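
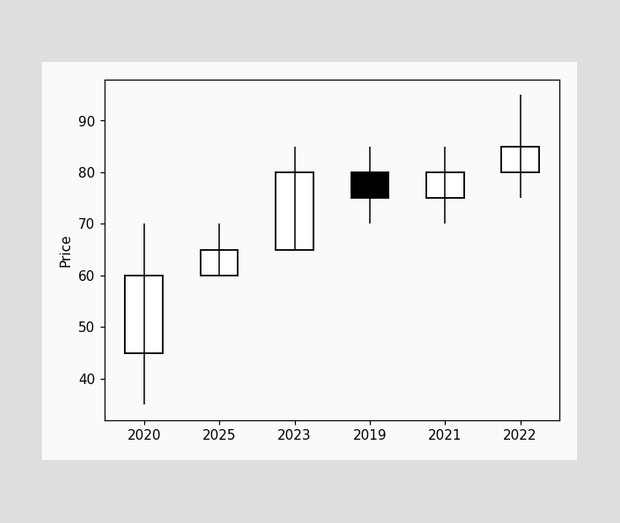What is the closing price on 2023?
80

The 2023 candle closes at 80.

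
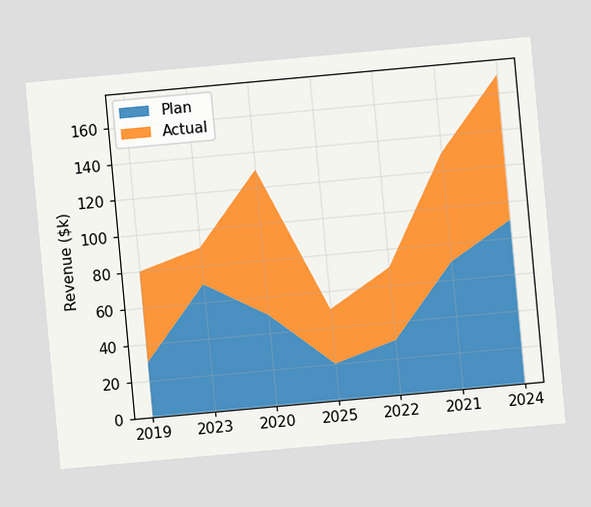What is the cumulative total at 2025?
The chart is tilted about 5° counter-clockwise. The stacked total at 2025 reaches $50k.

$50k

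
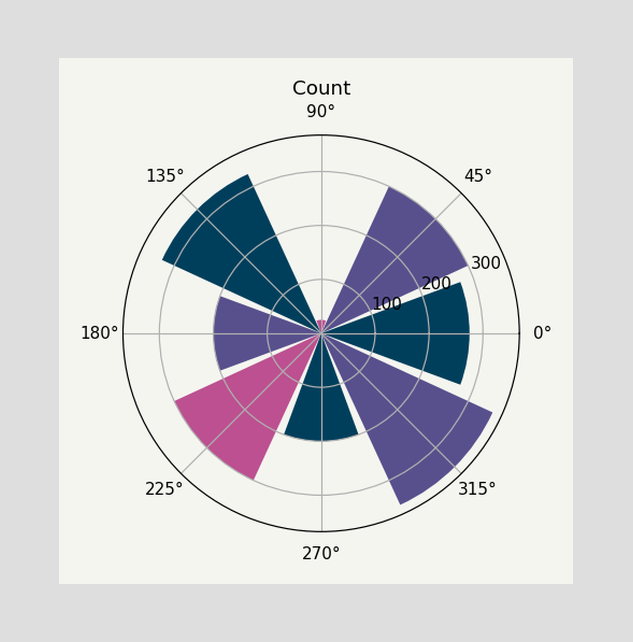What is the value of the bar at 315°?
The bar at 315° reaches 350 on the radial axis.

350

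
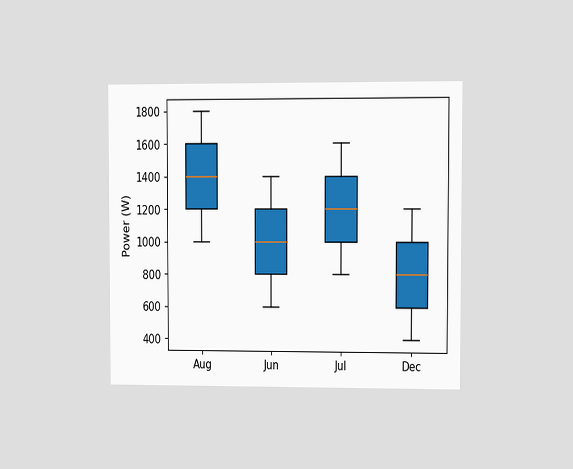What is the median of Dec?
800W

The chart is viewed at a slight angle. The median line in the Dec box sits at 800W.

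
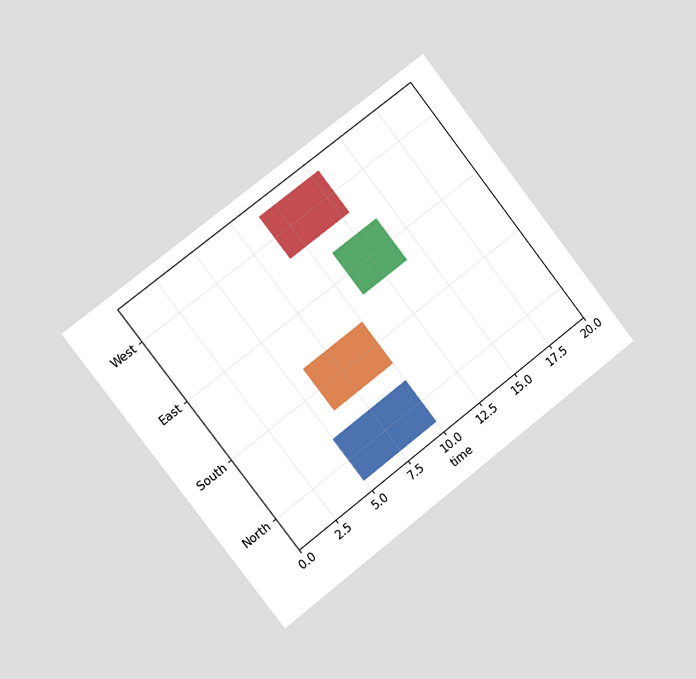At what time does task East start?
11

The chart is tilted about 38° counter-clockwise and viewed slightly from the left. The East bar begins at t=11.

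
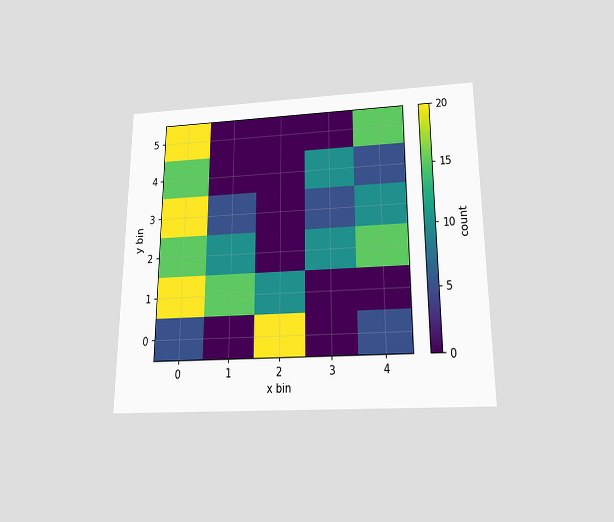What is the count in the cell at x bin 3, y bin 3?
5

The chart is viewed slightly from below. Matching the cell (3, 3) against the colorbar gives 5.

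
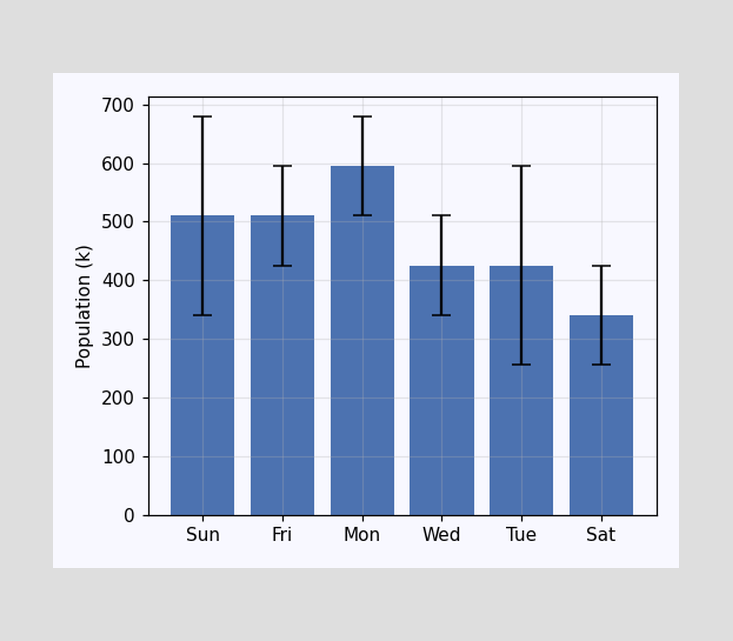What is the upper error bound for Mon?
680k

The Mon bar's upper whisker reaches 680k.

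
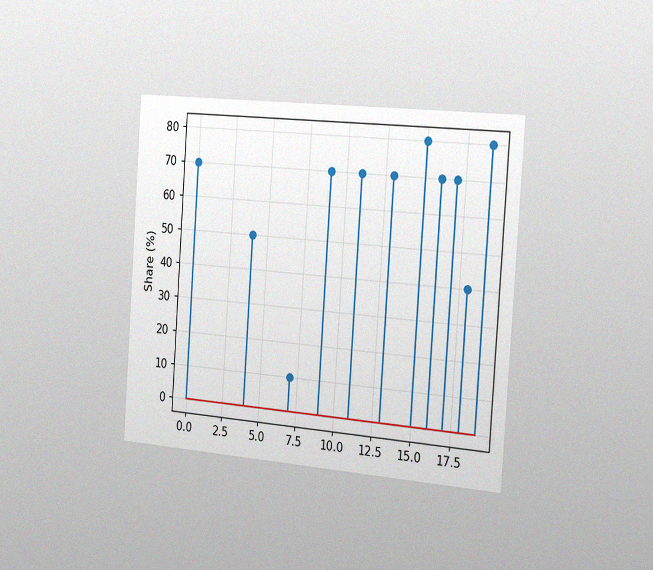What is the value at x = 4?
The chart is tilted about 4° clockwise and viewed slightly from the right, with some photo noise. The stem at x=4 reaches 50%.

50%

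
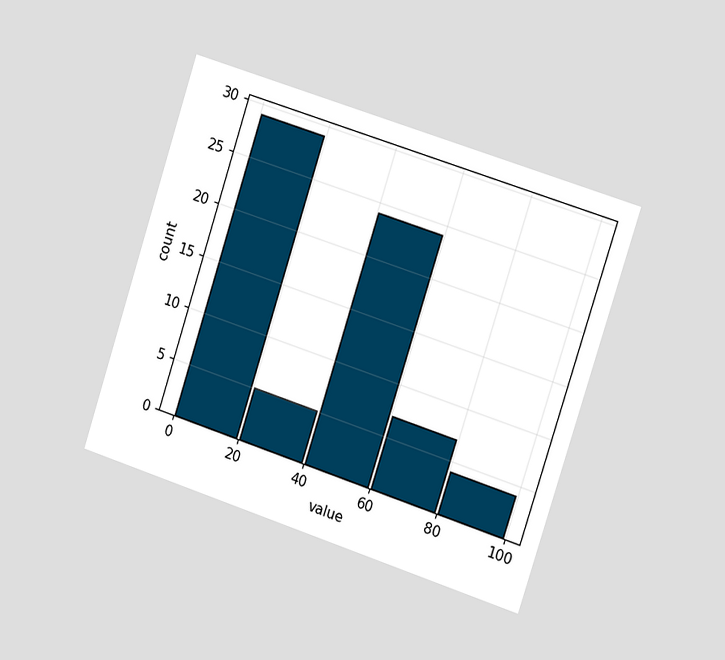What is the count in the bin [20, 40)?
5

The chart is tilted about 18° clockwise and viewed slightly from the right. The [20, 40) bin has height 5.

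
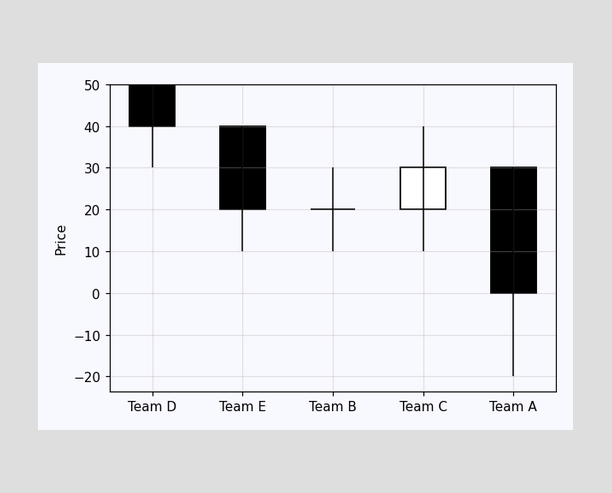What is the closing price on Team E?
The Team E candle closes at 20.

20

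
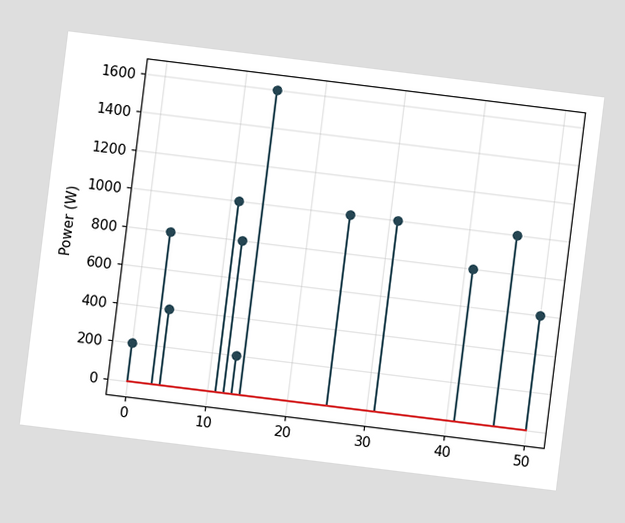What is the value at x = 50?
The chart is tilted about 7° clockwise. The stem at x=50 reaches 600W.

600W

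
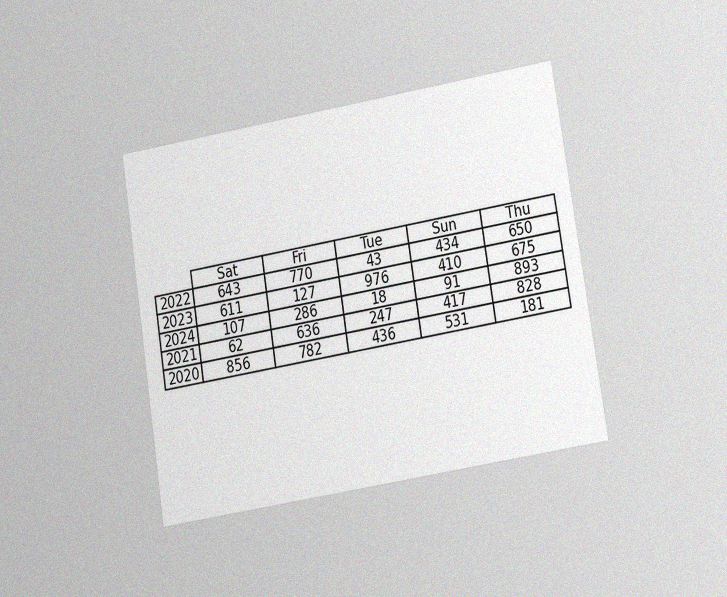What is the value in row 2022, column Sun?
The chart is tilted about 9° counter-clockwise and viewed at a slight angle, with some photo noise. The (2022, Sun) cell reads 434.

434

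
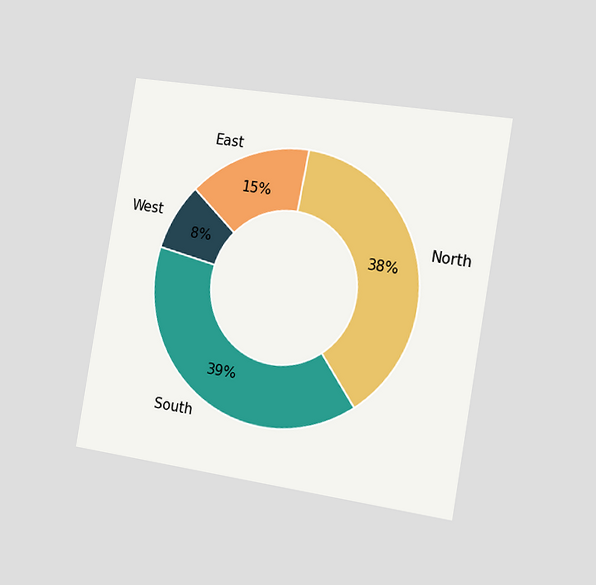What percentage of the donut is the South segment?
39%

The chart is tilted about 9° clockwise and viewed slightly from the right. The South segment takes up 39% of the ring.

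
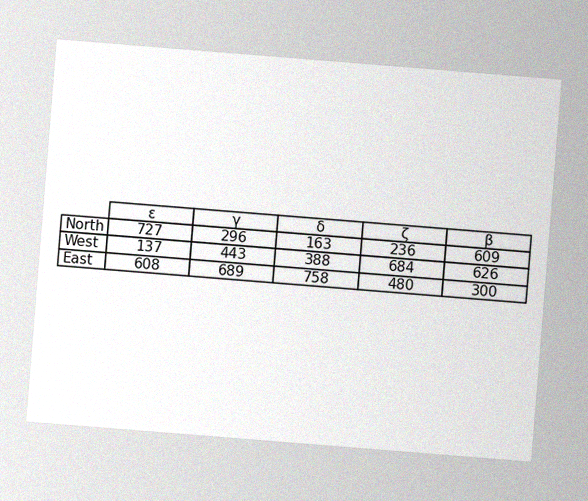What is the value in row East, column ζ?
The chart is tilted about 5° clockwise, with some photo noise. The (East, ζ) cell reads 480.

480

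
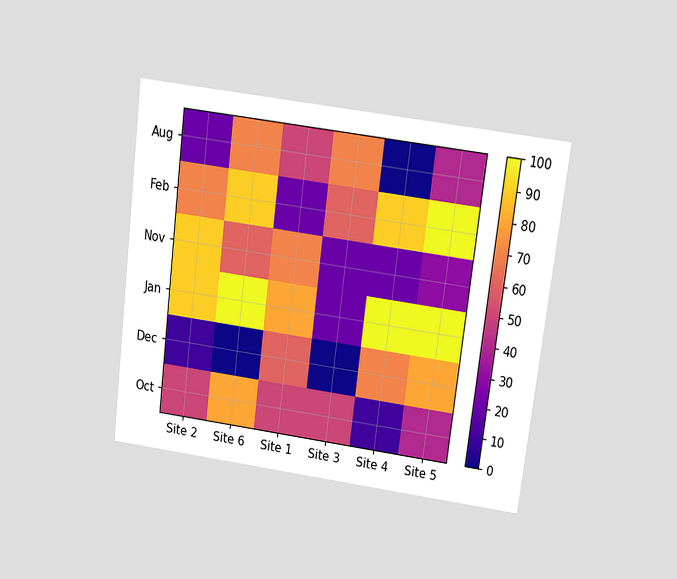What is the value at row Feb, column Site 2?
The chart is tilted about 7° clockwise and viewed slightly from above. Matching cell (Feb, Site 2) against the colorbar gives 70.

70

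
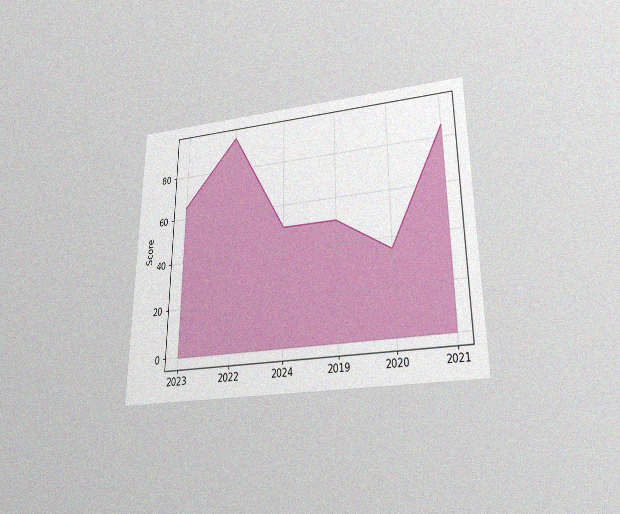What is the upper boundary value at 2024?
The chart is viewed slightly from below, with some photo noise. At 2024 the upper boundary is at 50.

50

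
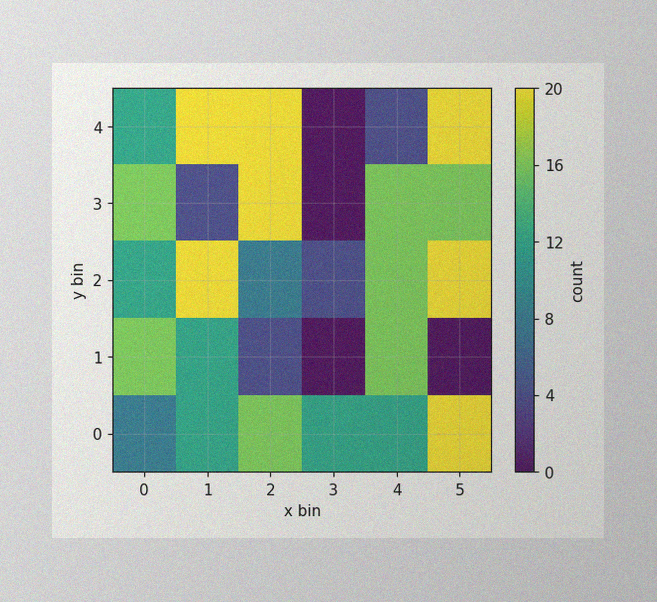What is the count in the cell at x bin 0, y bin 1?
16

The image has some photo noise and uneven lighting. Matching the cell (0, 1) against the colorbar gives 16.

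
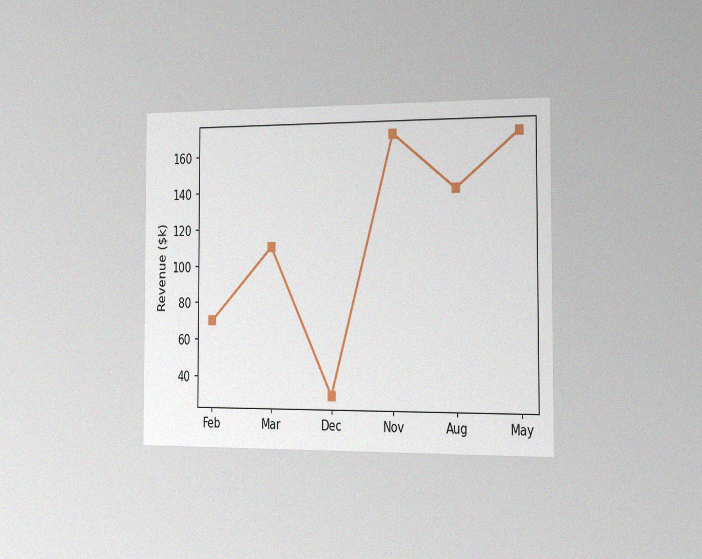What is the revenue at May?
$170k

The chart is viewed slightly from the right, with some photo noise. At May, the line is at $170k.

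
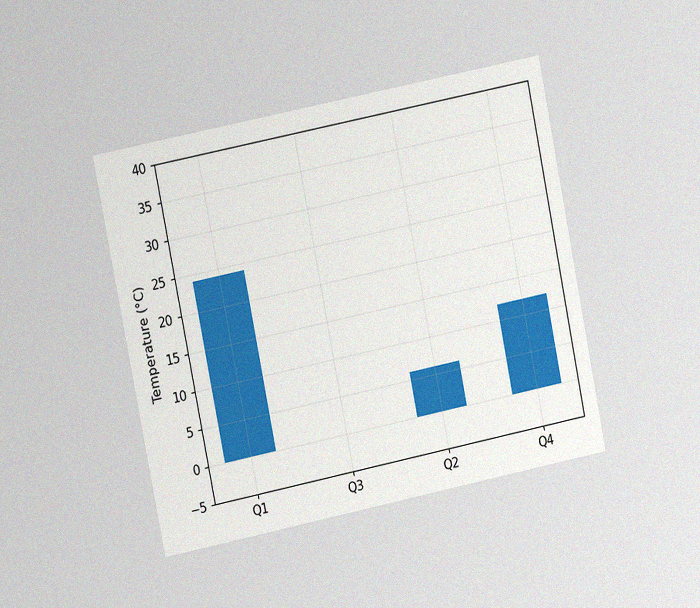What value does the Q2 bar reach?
The chart is tilted about 11° counter-clockwise and viewed at a slight angle, with some photo noise. Reading along the chart's y-axis, the Q2 bar reaches 6°C.

6°C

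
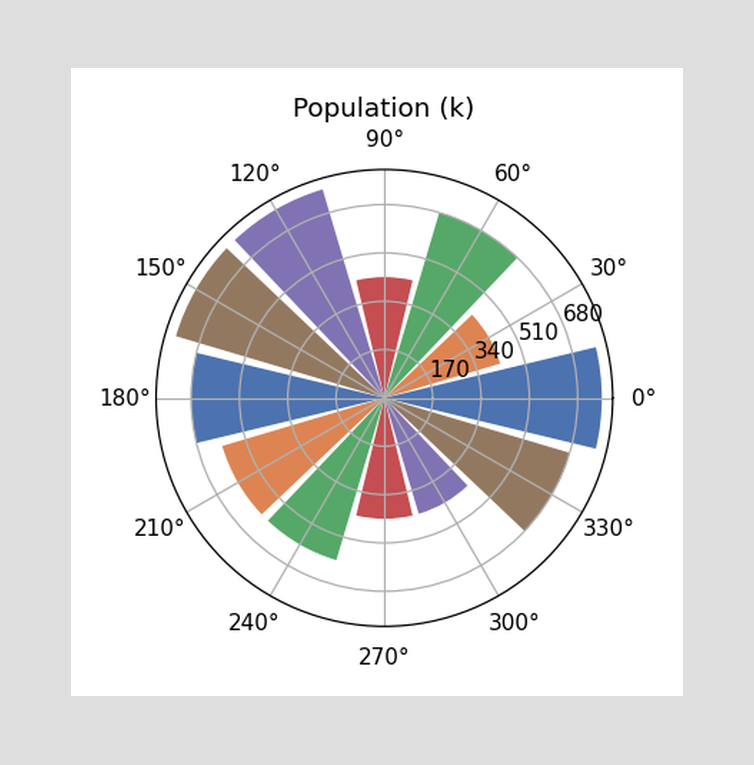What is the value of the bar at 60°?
The bar at 60° reaches 680k on the radial axis.

680k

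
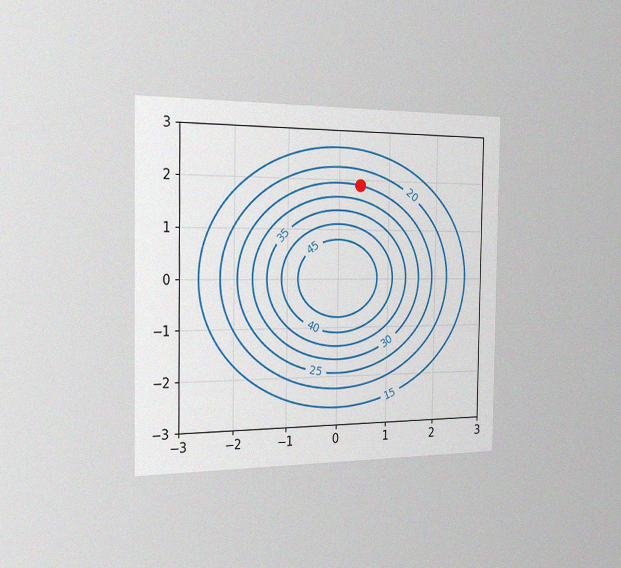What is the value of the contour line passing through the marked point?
The chart is viewed slightly from the left, with some photo noise. The marked point sits on the contour labelled 25.

25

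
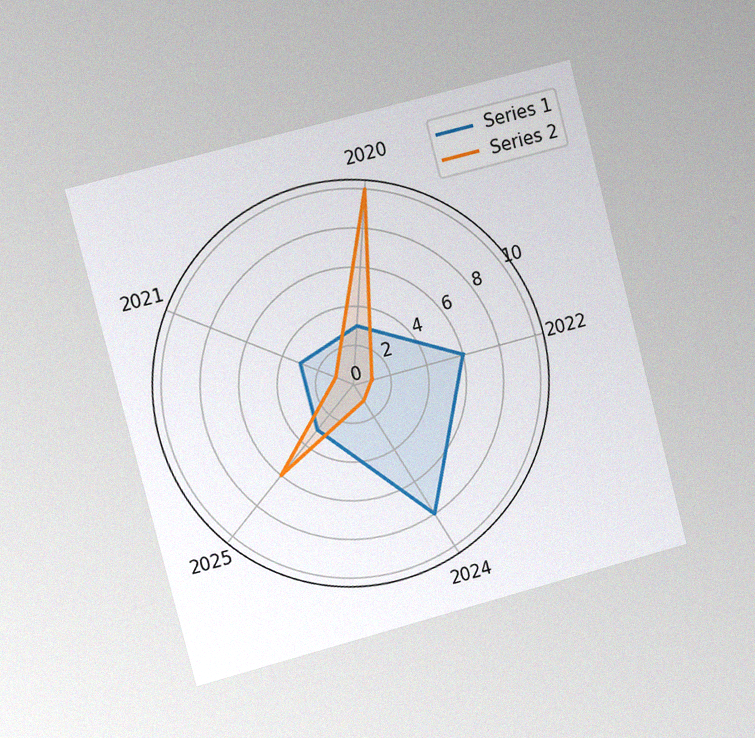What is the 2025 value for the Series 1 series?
The chart is tilted about 15° counter-clockwise and viewed slightly from the left, with some photo noise. On the 2025 axis, Series 1 reaches 3.

3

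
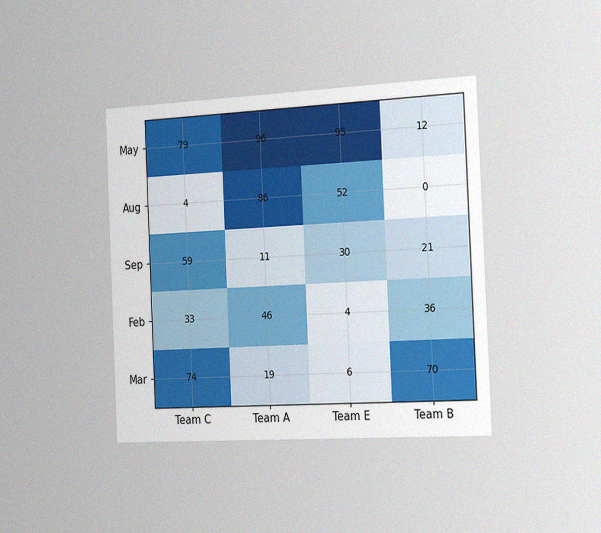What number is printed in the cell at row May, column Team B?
12

The chart is tilted about 3° counter-clockwise and viewed slightly from the right, with some photo noise. The (May, Team B) cell reads 12.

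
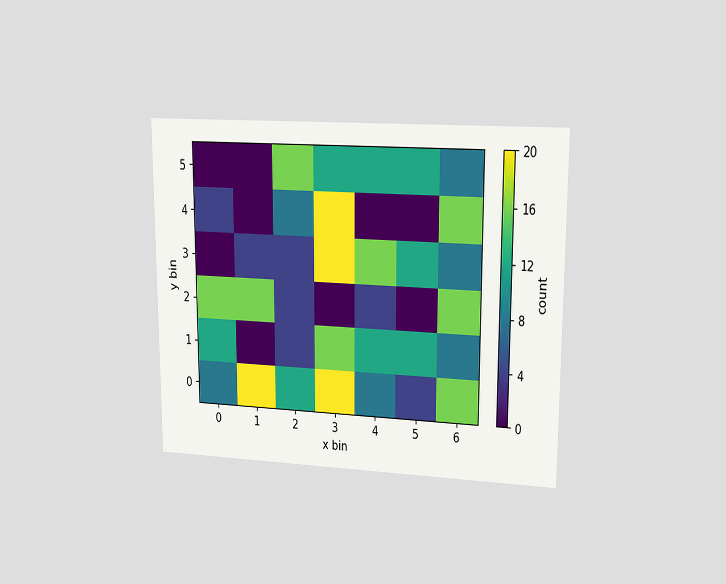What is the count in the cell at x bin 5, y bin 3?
12

The chart is viewed at a slight angle. Matching the cell (5, 3) against the colorbar gives 12.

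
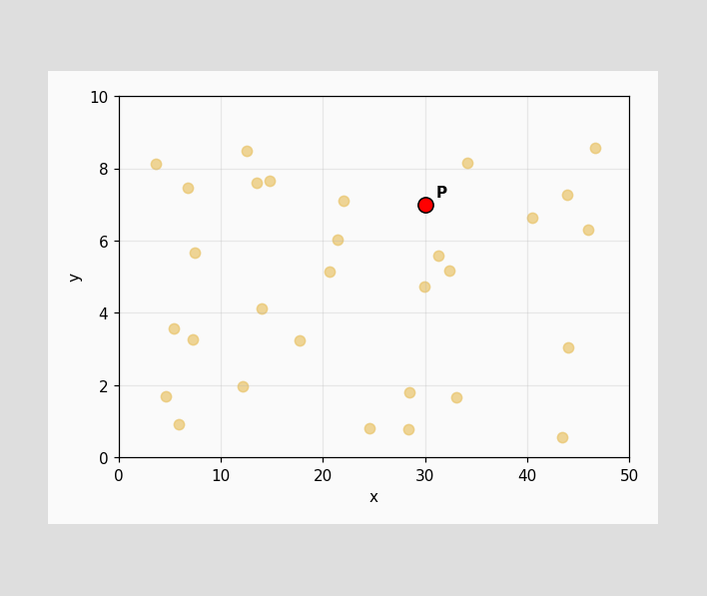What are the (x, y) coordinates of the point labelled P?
Following the gridlines from P to each axis, P sits at (30, 7).

(30, 7)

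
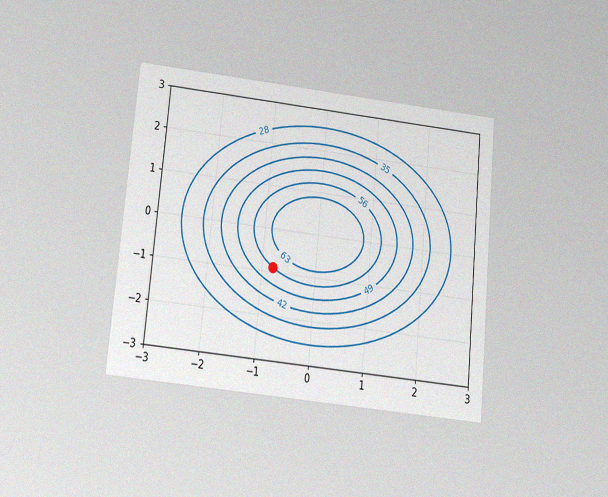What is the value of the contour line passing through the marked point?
The chart is tilted about 5° clockwise and viewed slightly from below, with some photo noise. The marked point sits on the contour labelled 56.

56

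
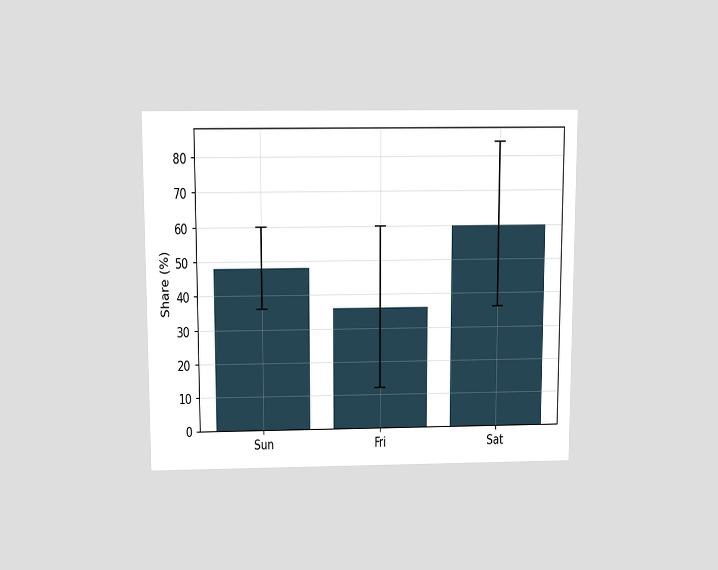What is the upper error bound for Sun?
60%

The chart is viewed slightly from above. The Sun bar's upper whisker reaches 60%.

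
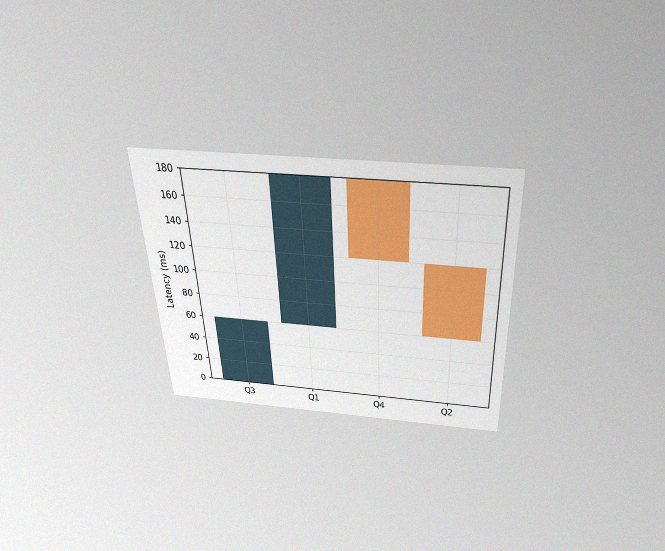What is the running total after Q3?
The chart is tilted about 3° counter-clockwise and viewed slightly from above, with some photo noise. After Q3 the running total reaches 60ms.

60ms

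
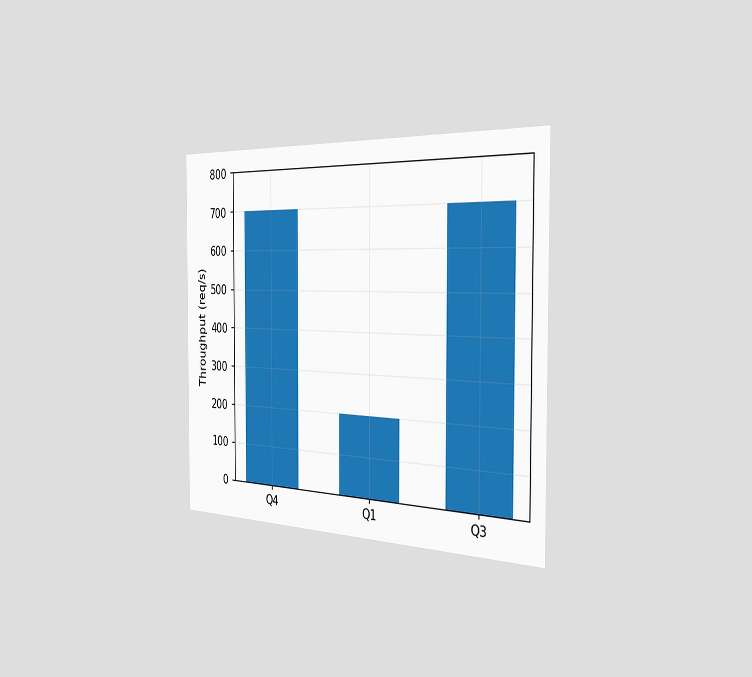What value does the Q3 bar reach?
The chart is viewed slightly from the right. Reading along the chart's y-axis, the Q3 bar reaches 700req/s.

700req/s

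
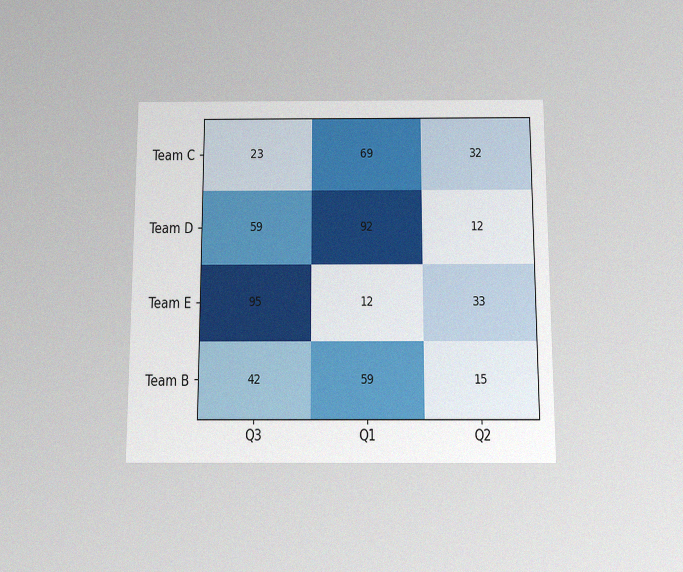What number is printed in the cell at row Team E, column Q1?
The chart is viewed slightly from below, with some photo noise. The (Team E, Q1) cell reads 12.

12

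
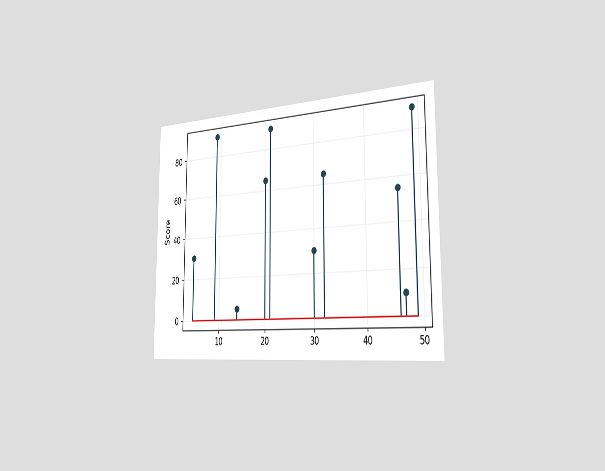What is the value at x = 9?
The chart is viewed slightly from the right. The stem at x=9 reaches 90.

90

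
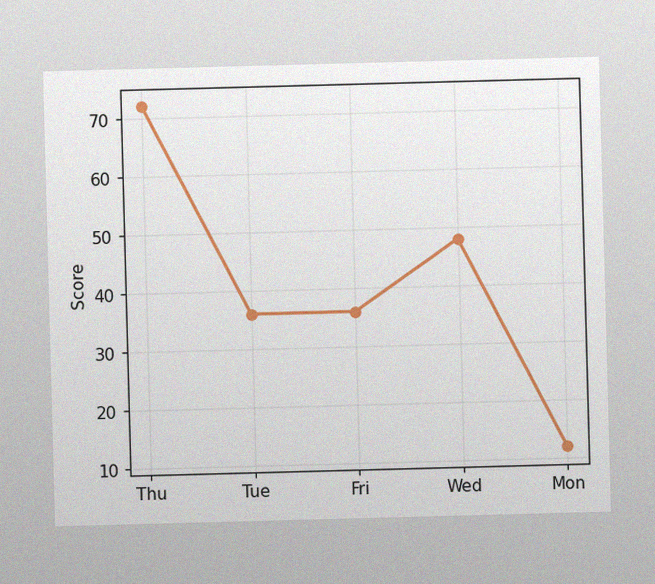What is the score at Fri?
36

The image has some photo noise and uneven lighting. At Fri, the line is at 36.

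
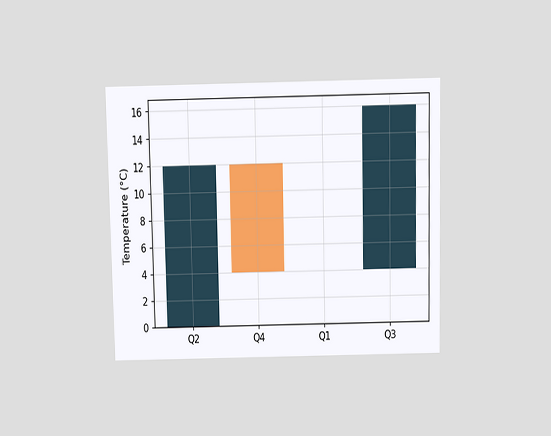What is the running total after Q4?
4°C

The chart is viewed slightly from above. After Q4 the running total reaches 4°C.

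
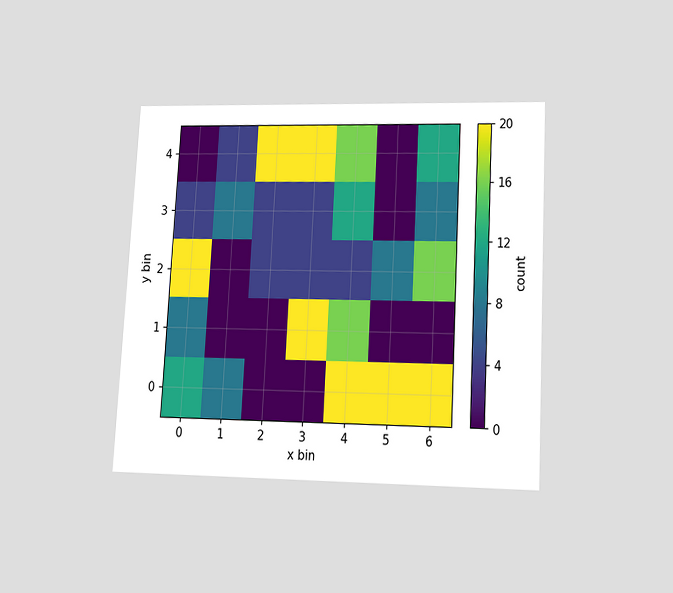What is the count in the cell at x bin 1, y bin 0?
The chart is tilted about 3° clockwise and viewed at a slight angle. Matching the cell (1, 0) against the colorbar gives 8.

8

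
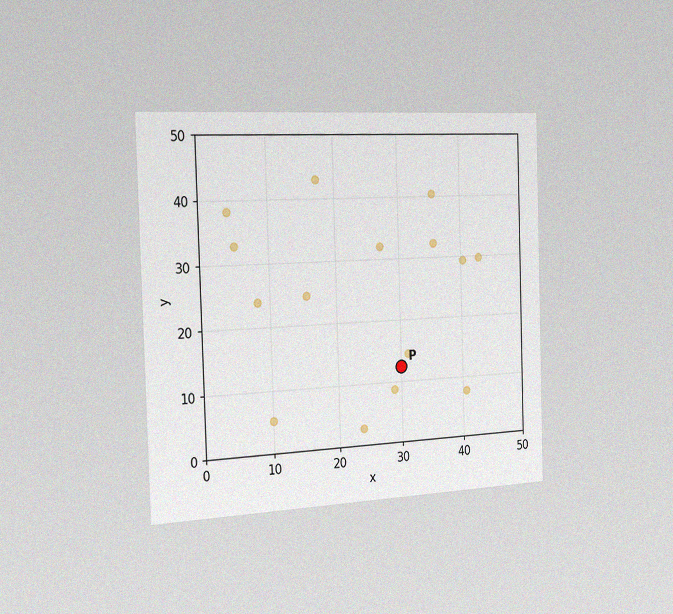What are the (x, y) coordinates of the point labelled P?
(30, 12.5)

The chart is viewed slightly from the left, with some photo noise. Following the gridlines from P to each axis, P sits at (30, 12.5).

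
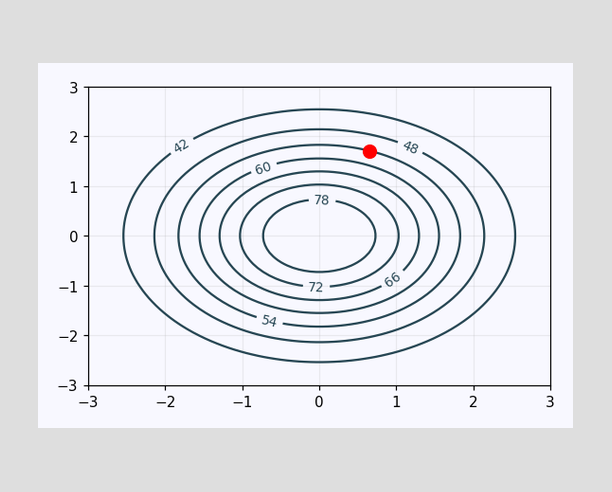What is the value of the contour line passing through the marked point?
The marked point sits on the contour labelled 54.

54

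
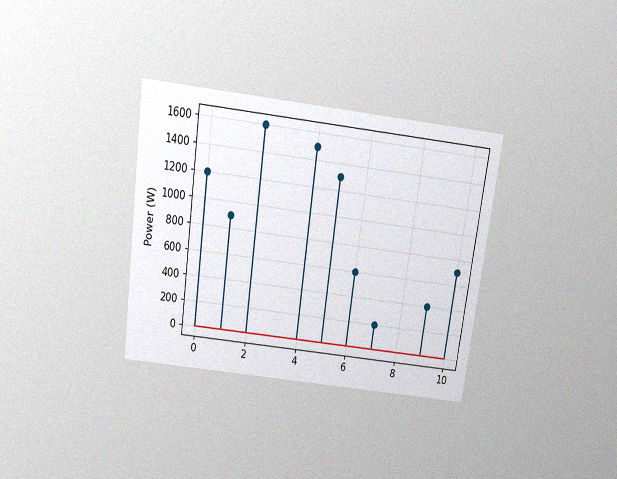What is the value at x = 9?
The chart is tilted about 8° clockwise and viewed slightly from above, with some photo noise. The stem at x=9 reaches 400W.

400W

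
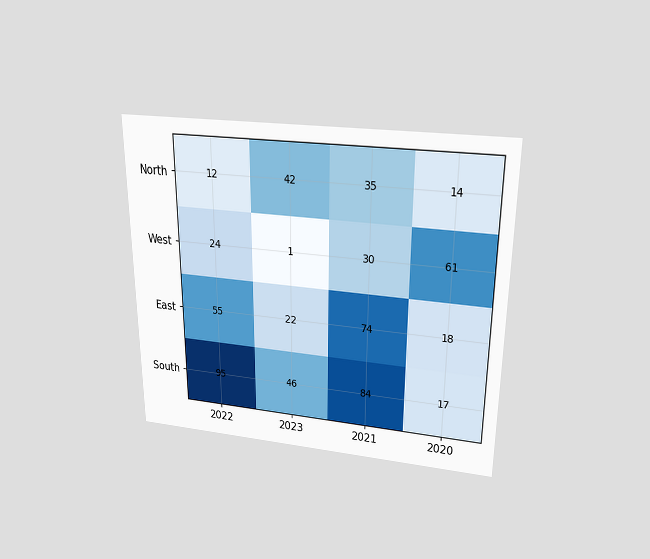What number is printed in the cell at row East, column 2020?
The chart is viewed slightly from above. The (East, 2020) cell reads 18.

18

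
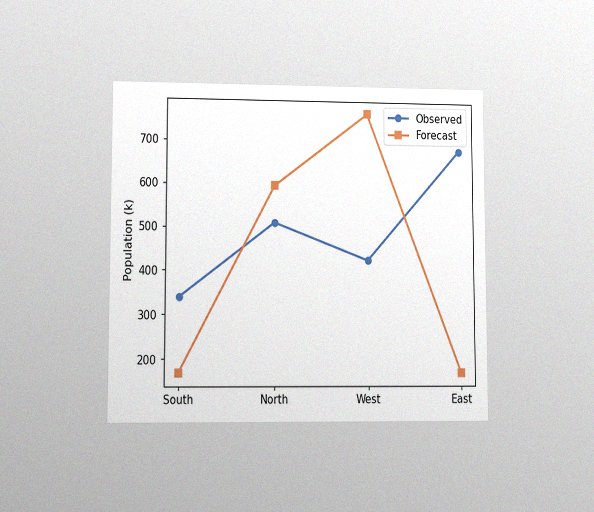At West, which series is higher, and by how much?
The chart is viewed at a slight angle, with some photo noise. At West, Forecast sits above the other line by 340k.

Forecast, by 340k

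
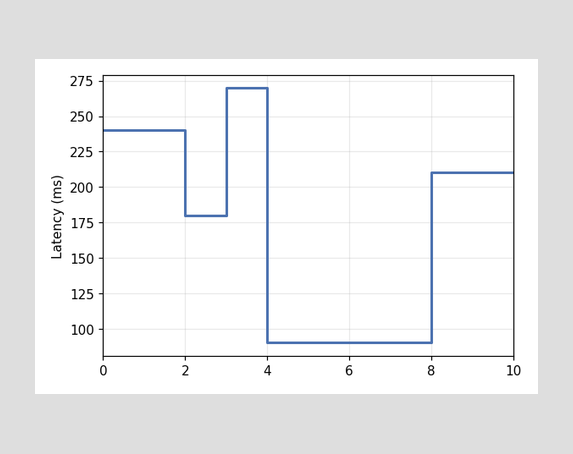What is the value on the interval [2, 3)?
On [2, 3) the step sits at 180ms.

180ms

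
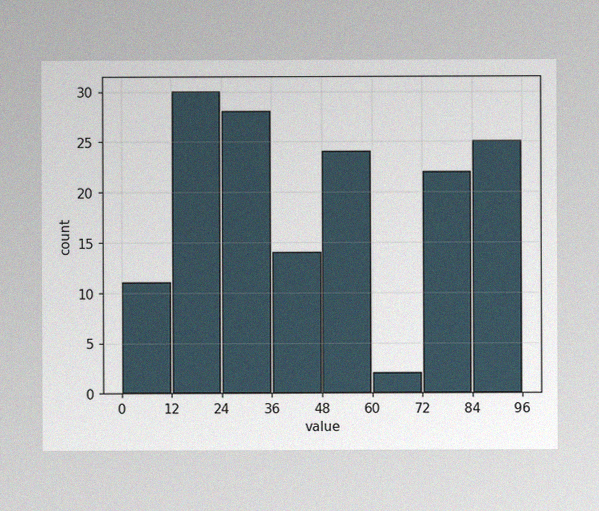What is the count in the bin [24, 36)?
28

The image has some photo noise and uneven lighting. The [24, 36) bin has height 28.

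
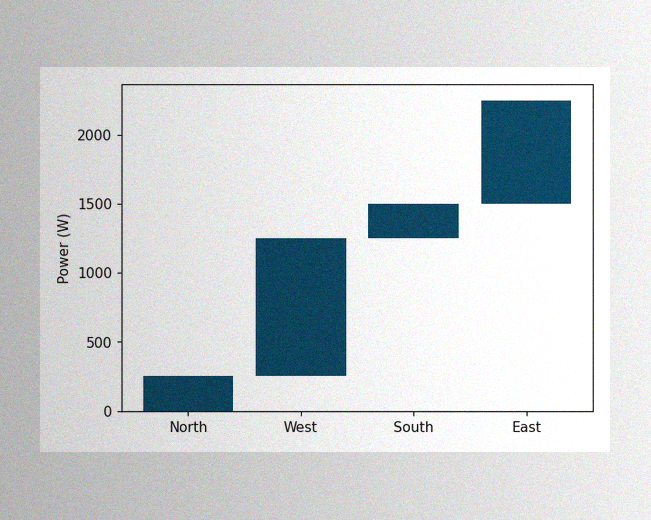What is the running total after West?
1250W

The image has some photo noise and uneven lighting. After West the running total reaches 1250W.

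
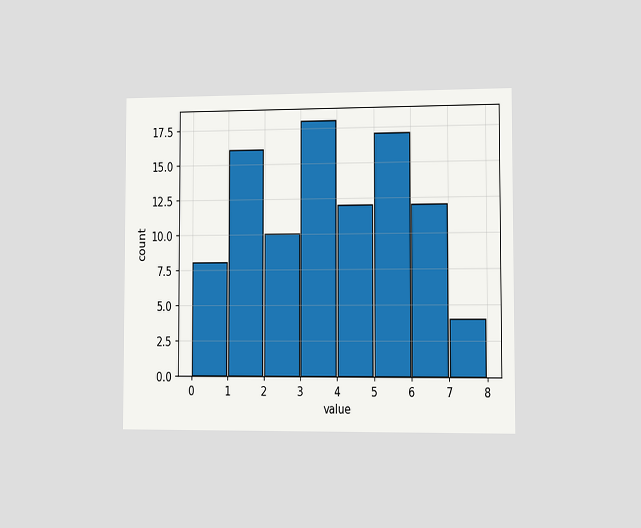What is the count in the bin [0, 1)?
8

The chart is viewed slightly from the right. The [0, 1) bin has height 8.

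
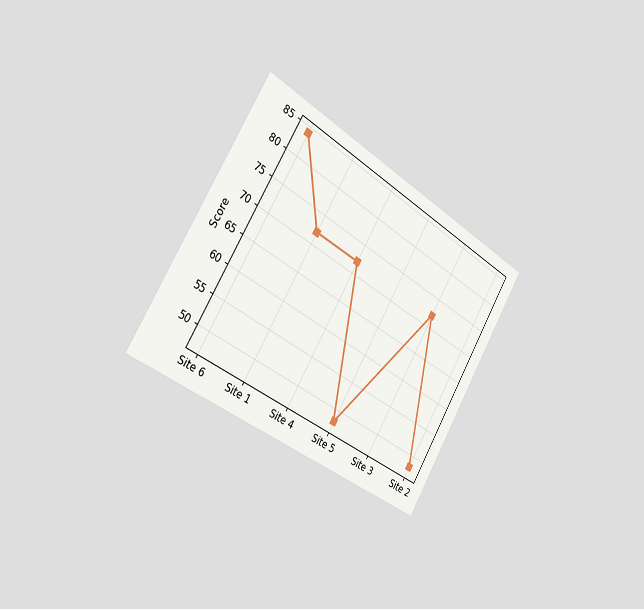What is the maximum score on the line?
The chart is tilted about 31° clockwise and viewed slightly from the left. The highest point is at Site 6, and reading across to the y-axis gives 84.

84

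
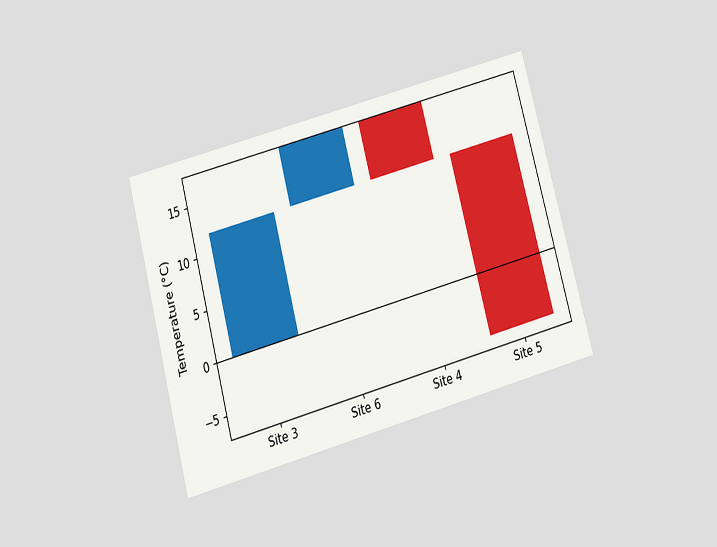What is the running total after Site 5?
The chart is tilted about 15° counter-clockwise and viewed slightly from below. After Site 5 the running total reaches -6°C.

-6°C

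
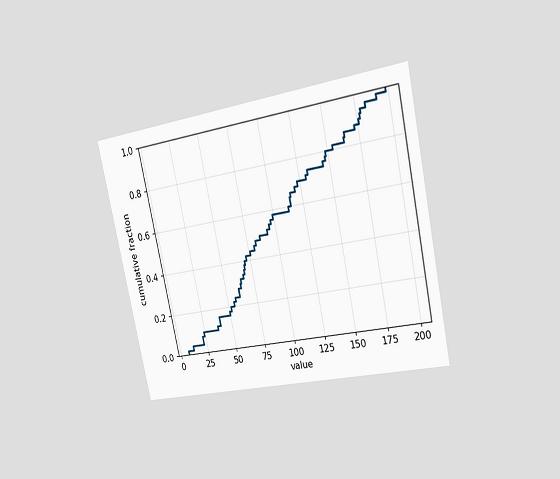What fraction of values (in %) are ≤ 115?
The chart is tilted about 12° counter-clockwise and viewed slightly from the right. At x=115 the ECDF step is at 64%.

64%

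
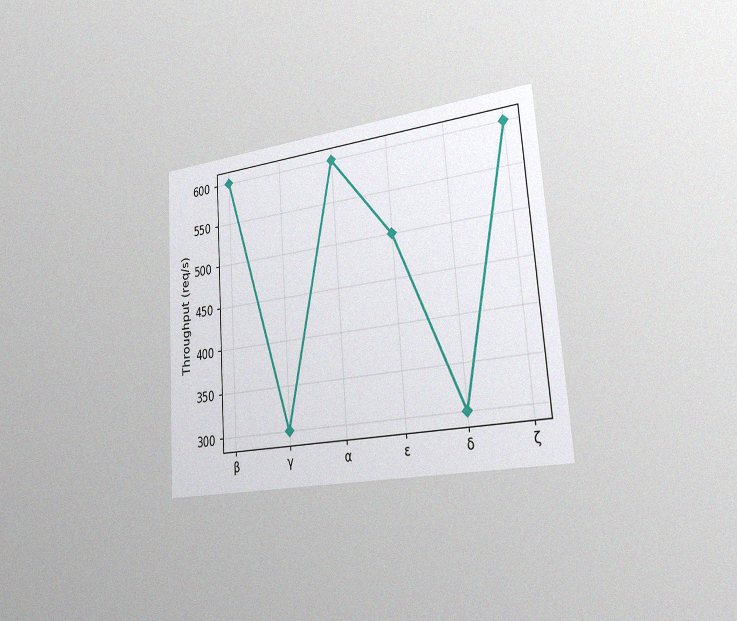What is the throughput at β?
The chart is tilted about 4° counter-clockwise and viewed slightly from the right, with some photo noise. At β, the line is at 600req/s.

600req/s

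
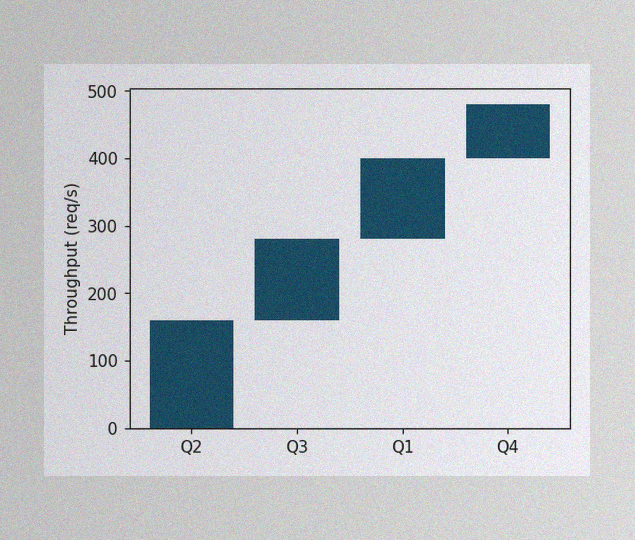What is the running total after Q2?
The image has some photo noise and uneven lighting. After Q2 the running total reaches 160req/s.

160req/s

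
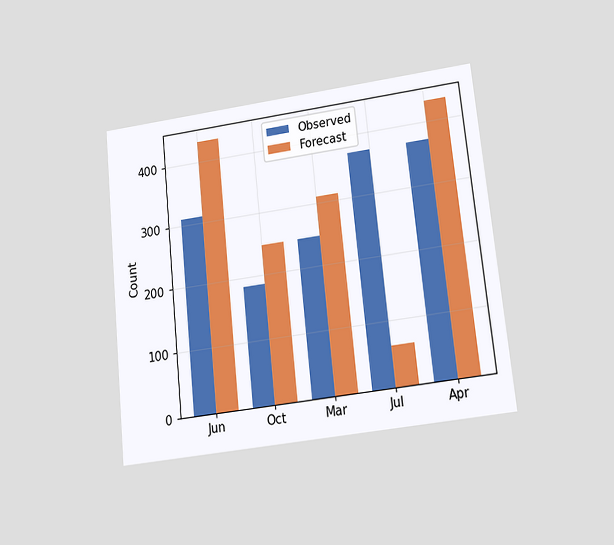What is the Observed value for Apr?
The chart is tilted about 6° counter-clockwise and viewed slightly from below. The Observed bar at Apr reaches 372 on the y-axis.

372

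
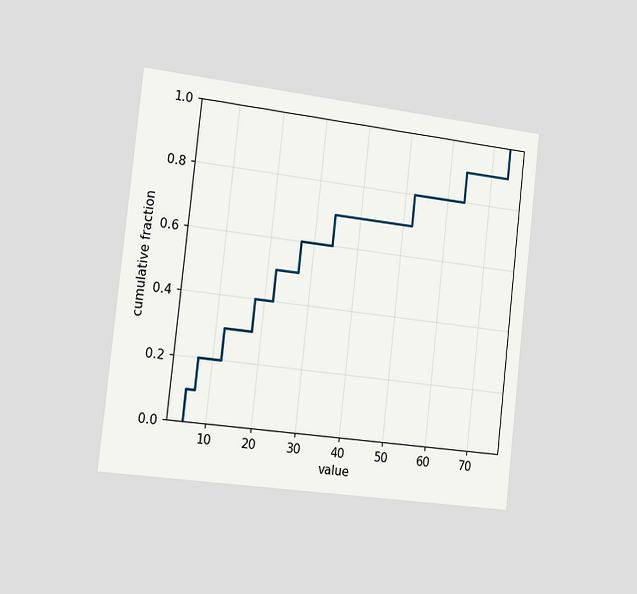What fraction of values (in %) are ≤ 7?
20%

The chart is tilted about 6° clockwise and viewed slightly from the left. At x=7 the ECDF step is at 20%.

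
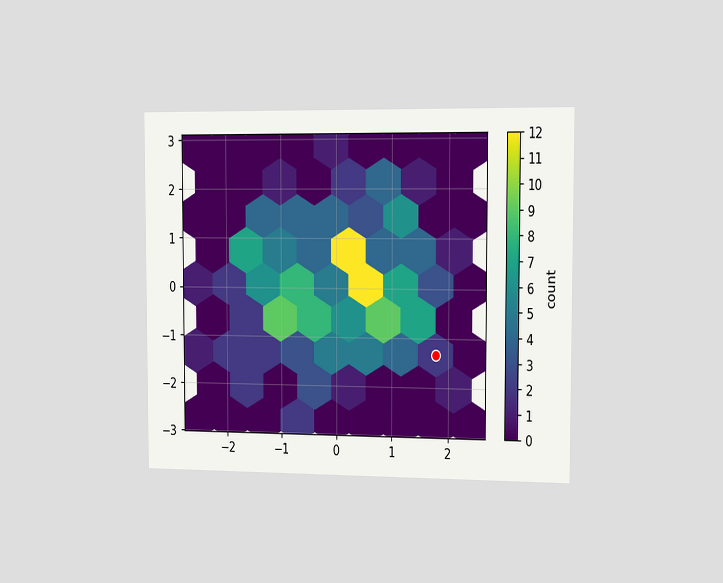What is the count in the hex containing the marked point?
The chart is viewed slightly from the right. The marked hex reads 2 on the colorbar.

2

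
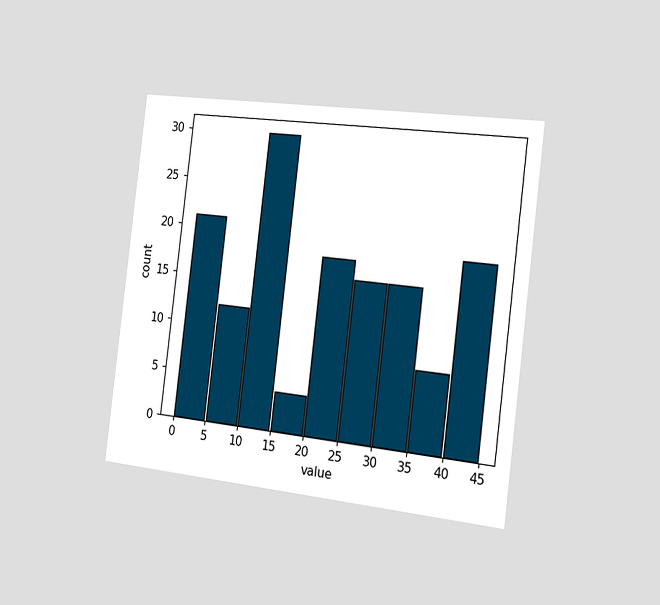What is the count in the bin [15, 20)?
The chart is tilted about 7° clockwise and viewed slightly from the right. The [15, 20) bin has height 4.

4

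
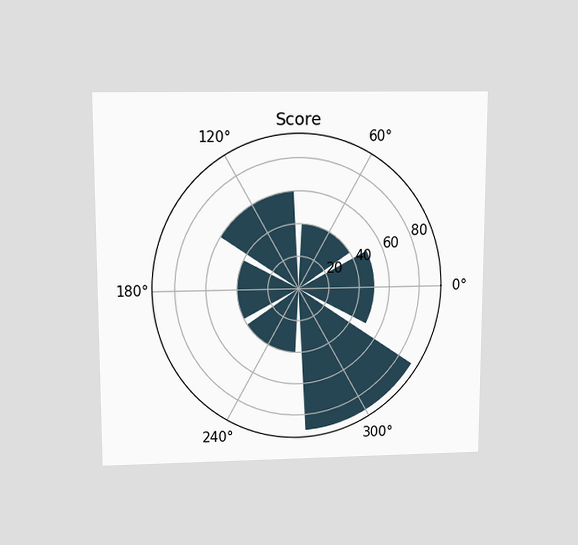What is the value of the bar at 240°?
40

The chart is viewed slightly from above. The bar at 240° reaches 40 on the radial axis.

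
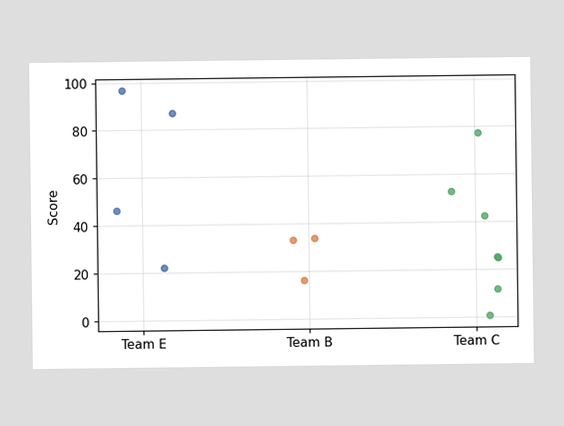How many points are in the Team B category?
3

Counting the markers in the Team B column gives 3.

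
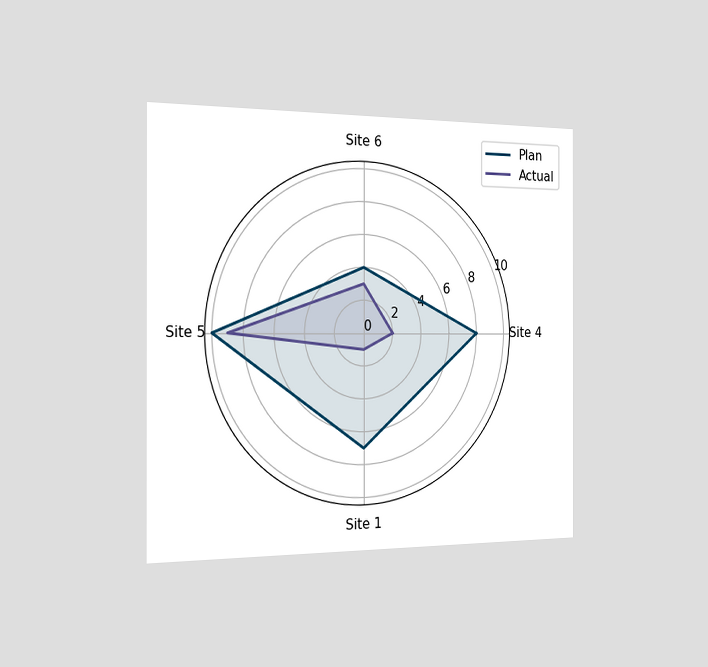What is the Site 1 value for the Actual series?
The chart is viewed slightly from the left. On the Site 1 axis, Actual reaches 1.

1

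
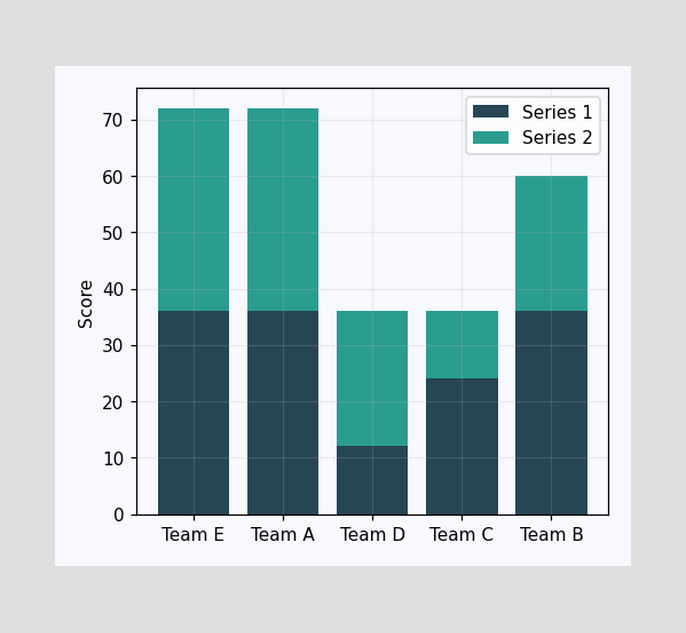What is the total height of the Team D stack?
The Team D stack's top reaches 36 on the y-axis.

36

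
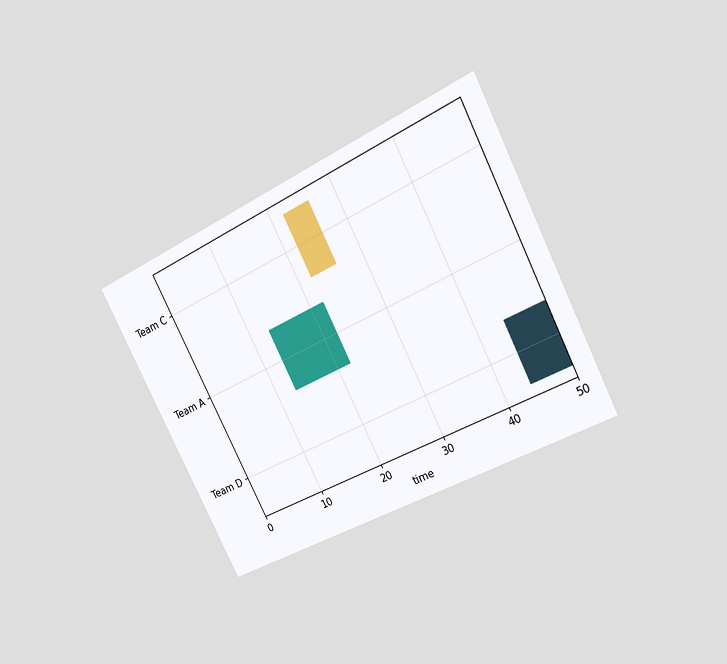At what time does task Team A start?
The chart is tilted about 27° counter-clockwise and viewed at a slight angle. The Team A bar begins at t=13.

13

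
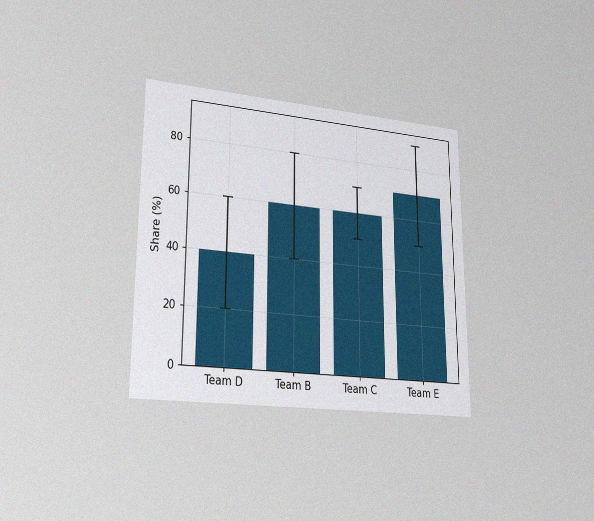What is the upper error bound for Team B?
80%

The chart is viewed slightly from the left, with some photo noise. The Team B bar's upper whisker reaches 80%.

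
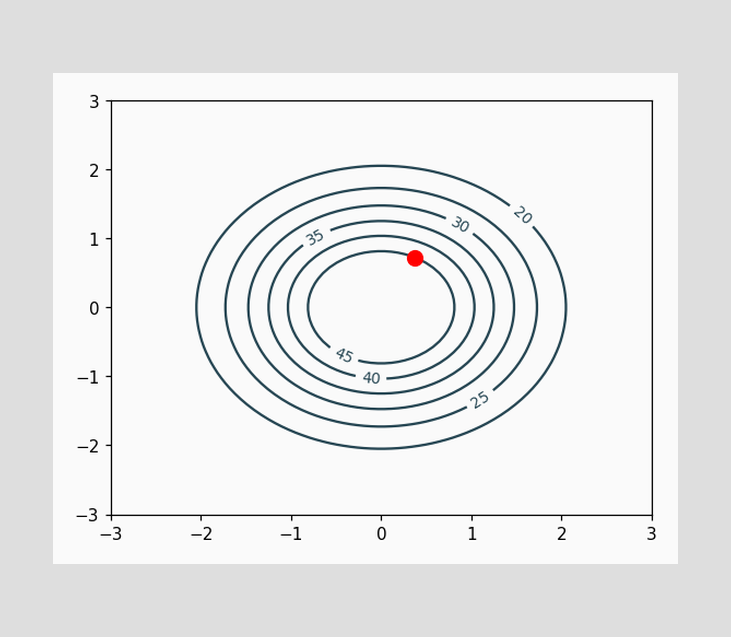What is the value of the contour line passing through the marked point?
45

The marked point sits on the contour labelled 45.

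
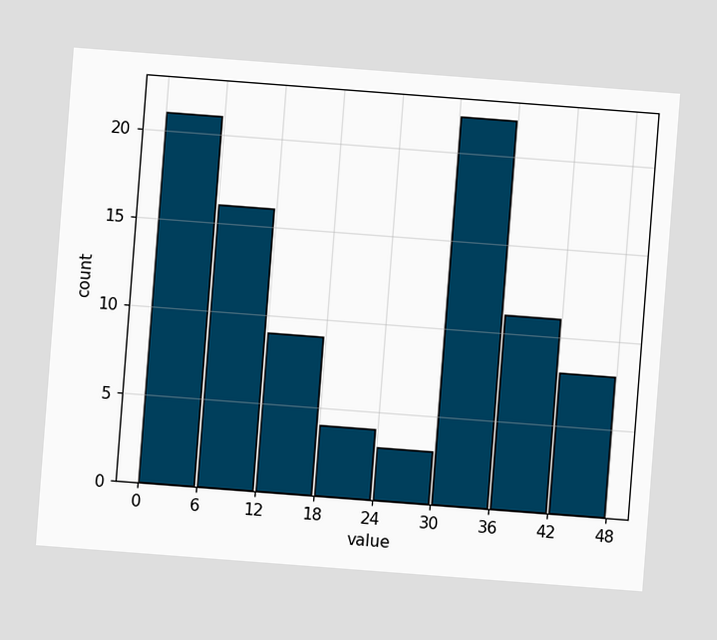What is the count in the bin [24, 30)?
3

The chart is tilted about 4° clockwise. The [24, 30) bin has height 3.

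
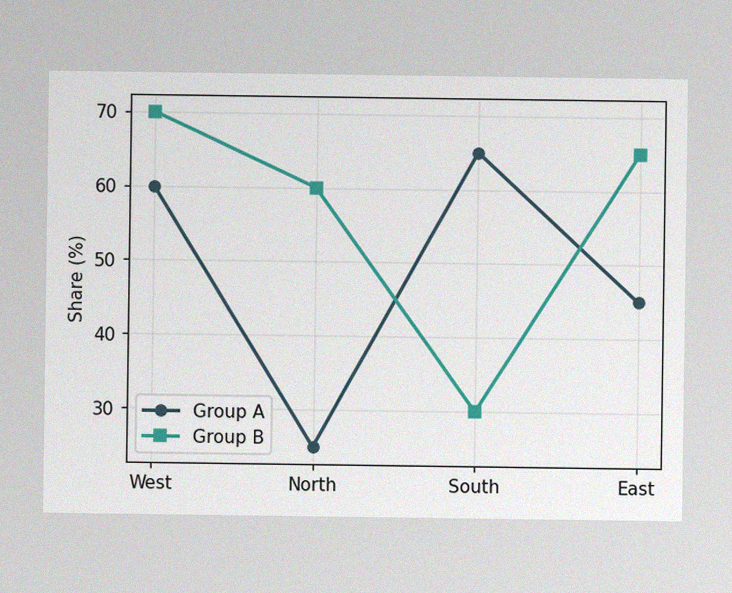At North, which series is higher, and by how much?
Group B, by 35%

The image has some photo noise and uneven lighting. At North, Group B sits above the other line by 35%.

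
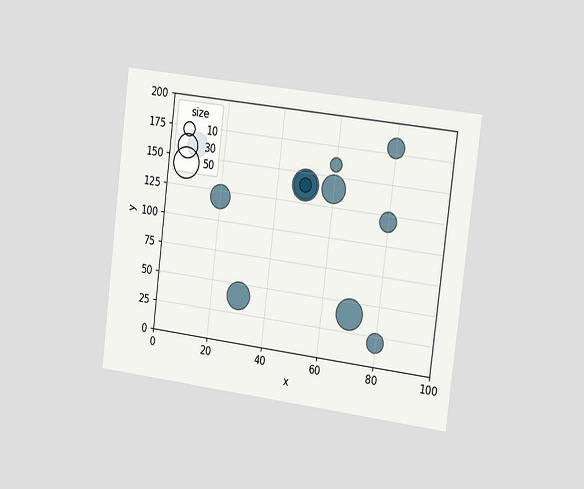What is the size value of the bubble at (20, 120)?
30

The chart is tilted about 7° clockwise and viewed slightly from the right. Matching the bubble at (20, 120) against the size legend gives 30.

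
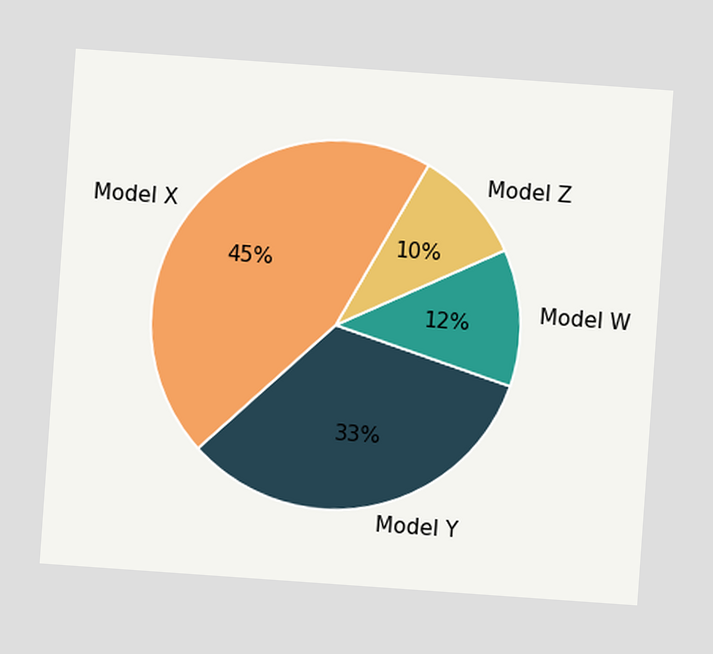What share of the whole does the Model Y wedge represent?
The chart is tilted about 4° clockwise. The Model Y slice takes up 33% of the pie.

33%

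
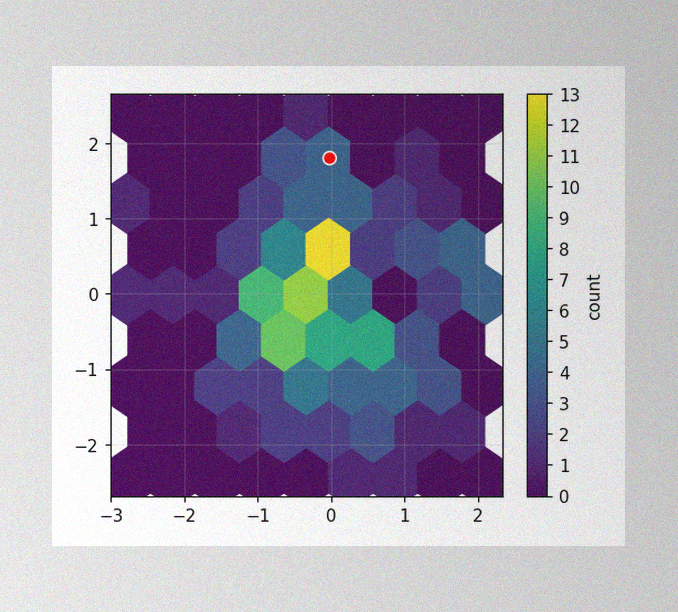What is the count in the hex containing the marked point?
The image has some photo noise and uneven lighting. The marked hex reads 4 on the colorbar.

4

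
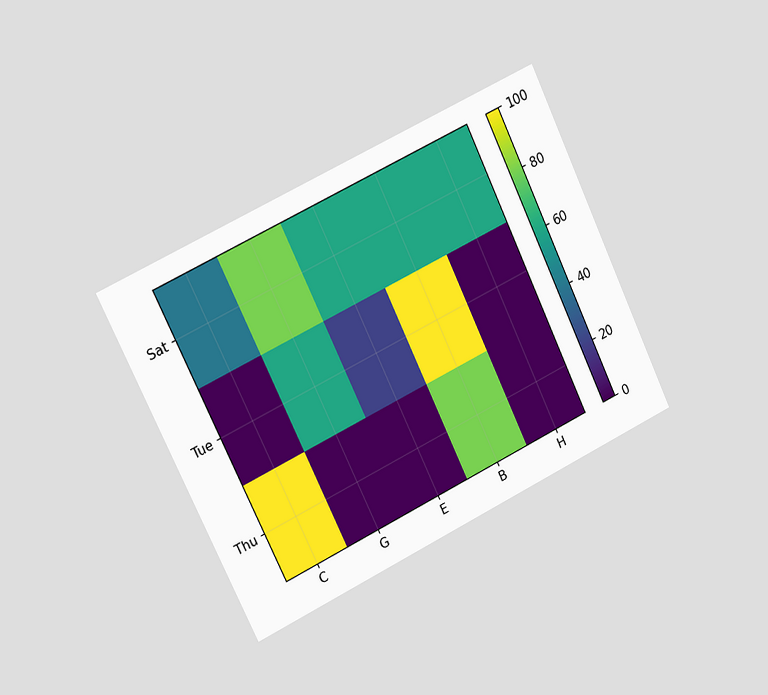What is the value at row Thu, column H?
The chart is tilted about 26° counter-clockwise and viewed slightly from the left. Matching cell (Thu, H) against the colorbar gives 0.

0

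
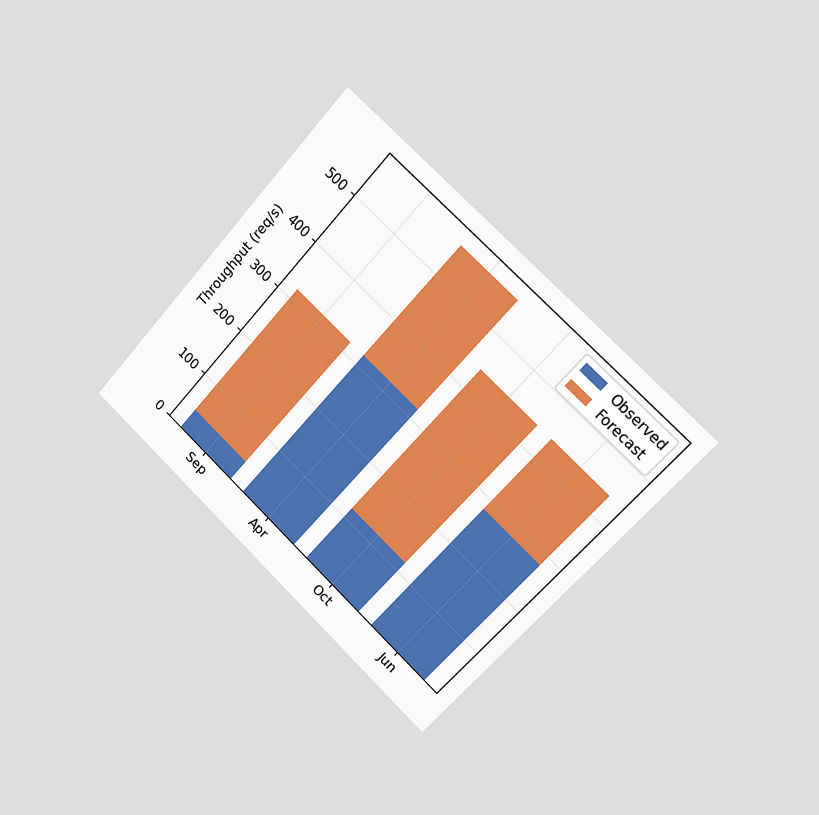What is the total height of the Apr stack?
560req/s

The chart is tilted about 43° clockwise and viewed slightly from the right. The Apr stack's top reaches 560req/s on the y-axis.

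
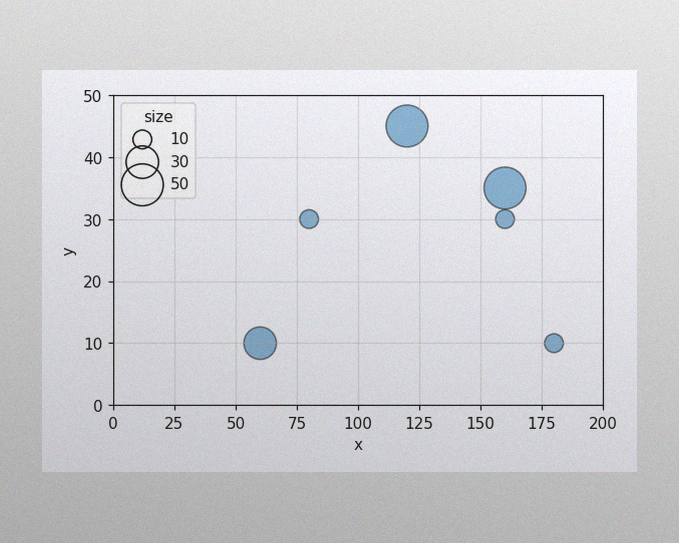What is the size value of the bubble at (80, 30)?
10

The image has some photo noise and uneven lighting. Matching the bubble at (80, 30) against the size legend gives 10.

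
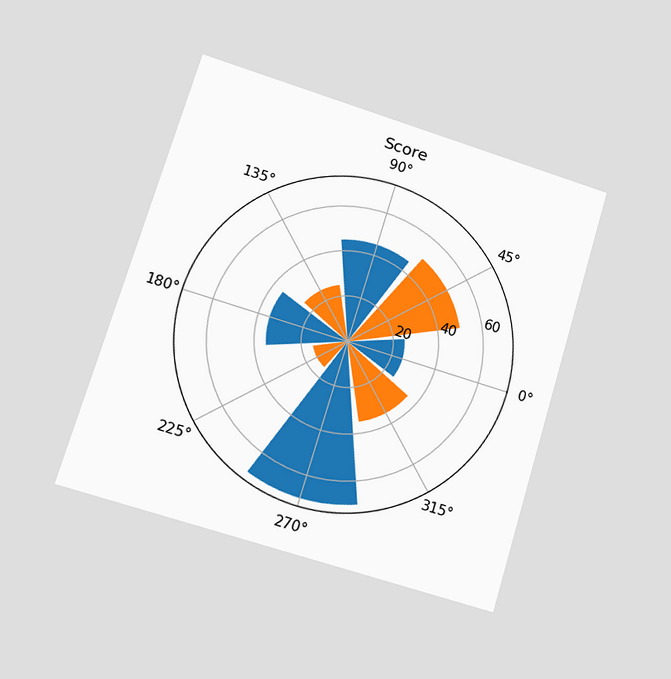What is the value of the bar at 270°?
70

The chart is tilted about 17° clockwise and viewed at a slight angle. The bar at 270° reaches 70 on the radial axis.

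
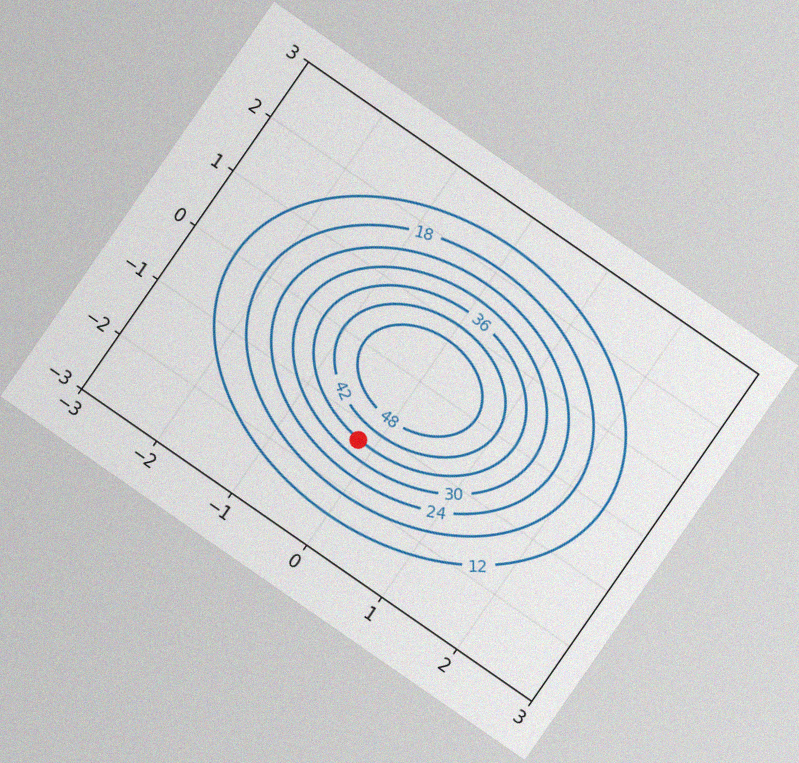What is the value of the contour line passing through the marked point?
36

The chart is tilted about 35° clockwise, with some photo noise. The marked point sits on the contour labelled 36.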